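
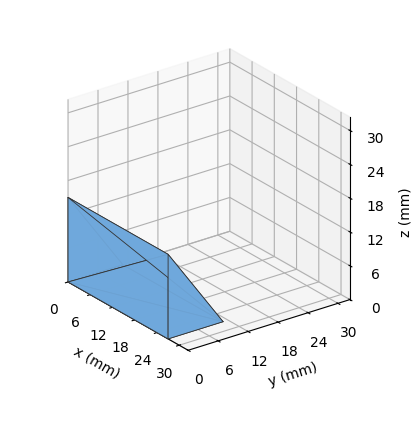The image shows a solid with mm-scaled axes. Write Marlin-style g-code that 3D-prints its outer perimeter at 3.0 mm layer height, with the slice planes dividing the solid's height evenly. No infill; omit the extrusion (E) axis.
Reading the render: the shape is a wedge (ramp): 27 × 11 mm base, rising to 15 mm along the y=0 edge and sloping linearly to z=0 at y=11 (dimensions read to the nearest mm from the axis ticks). For the g-code, the solid's height is divided into equal slices at the stated Δz and each level perimeter traced with G1 moves after a G0 lift.

; perimeter-only toolpath
G21 ; units = mm
G90 ; absolute positioning
G28 ; home
; layer 1
G0 Z3.0
G0 X0.0 Y0.0
G1 X27.0 Y0.0
G1 X27.0 Y8.8
G1 X0.0 Y8.8
G1 X0.0 Y0.0
; layer 2
G0 Z6.0
G0 X0.0 Y0.0
G1 X27.0 Y0.0
G1 X27.0 Y6.6
G1 X0.0 Y6.6
G1 X0.0 Y0.0
; layer 3
G0 Z9.0
G0 X0.0 Y0.0
G1 X27.0 Y0.0
G1 X27.0 Y4.4
G1 X0.0 Y4.4
G1 X0.0 Y0.0
; layer 4
G0 Z12.0
G0 X0.0 Y0.0
G1 X27.0 Y0.0
G1 X27.0 Y2.2
G1 X0.0 Y2.2
G1 X0.0 Y0.0
M2 ; end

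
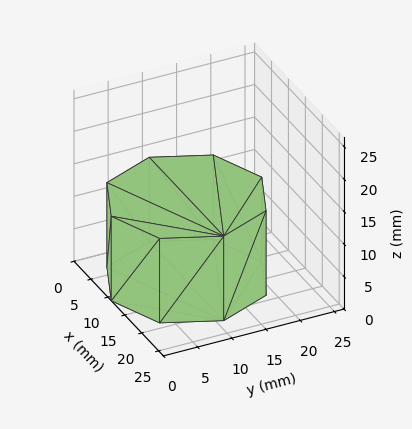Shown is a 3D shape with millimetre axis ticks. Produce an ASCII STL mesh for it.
Reading the render: the shape is a regular 8-sided prism (a cylinder approximated with 8 flat sides), circumscribed radius ≈ 11 mm, height ≈ 13 mm (dimensions read to the nearest mm from the axis ticks). For the STL, each face is triangulated and given an outward normal.

solid part
  facet normal 0.0000 0.0000 -1.0000
    outer loop
      vertex 11.000 22.000 0.000
      vertex 18.778 18.778 0.000
      vertex 22.000 11.000 0.000
    endloop
  endfacet
  facet normal 0.0000 0.0000 -1.0000
    outer loop
      vertex 3.222 18.778 0.000
      vertex 11.000 22.000 0.000
      vertex 22.000 11.000 0.000
    endloop
  endfacet
  facet normal 0.0000 0.0000 -1.0000
    outer loop
      vertex 0.000 11.000 0.000
      vertex 3.222 18.778 0.000
      vertex 22.000 11.000 0.000
    endloop
  endfacet
  facet normal 0.0000 0.0000 -1.0000
    outer loop
      vertex 3.222 3.222 0.000
      vertex 0.000 11.000 0.000
      vertex 22.000 11.000 0.000
    endloop
  endfacet
  facet normal 0.0000 0.0000 -1.0000
    outer loop
      vertex 11.000 0.000 0.000
      vertex 3.222 3.222 0.000
      vertex 22.000 11.000 0.000
    endloop
  endfacet
  facet normal 0.0000 0.0000 -1.0000
    outer loop
      vertex 18.778 3.222 0.000
      vertex 11.000 0.000 0.000
      vertex 22.000 11.000 0.000
    endloop
  endfacet
  facet normal 0.0000 0.0000 1.0000
    outer loop
      vertex 22.000 11.000 13.000
      vertex 18.778 18.778 13.000
      vertex 11.000 22.000 13.000
    endloop
  endfacet
  facet normal 0.0000 0.0000 1.0000
    outer loop
      vertex 22.000 11.000 13.000
      vertex 11.000 22.000 13.000
      vertex 3.222 18.778 13.000
    endloop
  endfacet
  facet normal 0.0000 0.0000 1.0000
    outer loop
      vertex 22.000 11.000 13.000
      vertex 3.222 18.778 13.000
      vertex 0.000 11.000 13.000
    endloop
  endfacet
  facet normal 0.0000 0.0000 1.0000
    outer loop
      vertex 22.000 11.000 13.000
      vertex 0.000 11.000 13.000
      vertex 3.222 3.222 13.000
    endloop
  endfacet
  facet normal 0.0000 0.0000 1.0000
    outer loop
      vertex 22.000 11.000 13.000
      vertex 3.222 3.222 13.000
      vertex 11.000 0.000 13.000
    endloop
  endfacet
  facet normal 0.0000 0.0000 1.0000
    outer loop
      vertex 22.000 11.000 13.000
      vertex 11.000 0.000 13.000
      vertex 18.778 3.222 13.000
    endloop
  endfacet
  facet normal 0.9239 0.3827 0.0000
    outer loop
      vertex 22.000 11.000 0.000
      vertex 18.778 18.778 0.000
      vertex 18.778 18.778 13.000
    endloop
  endfacet
  facet normal 0.9239 0.3827 0.0000
    outer loop
      vertex 22.000 11.000 0.000
      vertex 18.778 18.778 13.000
      vertex 22.000 11.000 13.000
    endloop
  endfacet
  facet normal 0.3827 0.9239 0.0000
    outer loop
      vertex 18.778 18.778 0.000
      vertex 11.000 22.000 0.000
      vertex 11.000 22.000 13.000
    endloop
  endfacet
  facet normal 0.3827 0.9239 0.0000
    outer loop
      vertex 18.778 18.778 0.000
      vertex 11.000 22.000 13.000
      vertex 18.778 18.778 13.000
    endloop
  endfacet
  facet normal -0.3827 0.9239 0.0000
    outer loop
      vertex 11.000 22.000 0.000
      vertex 3.222 18.778 0.000
      vertex 3.222 18.778 13.000
    endloop
  endfacet
  facet normal -0.3827 0.9239 0.0000
    outer loop
      vertex 11.000 22.000 0.000
      vertex 3.222 18.778 13.000
      vertex 11.000 22.000 13.000
    endloop
  endfacet
  facet normal -0.9239 0.3827 0.0000
    outer loop
      vertex 3.222 18.778 0.000
      vertex 0.000 11.000 0.000
      vertex 0.000 11.000 13.000
    endloop
  endfacet
  facet normal -0.9239 0.3827 0.0000
    outer loop
      vertex 3.222 18.778 0.000
      vertex 0.000 11.000 13.000
      vertex 3.222 18.778 13.000
    endloop
  endfacet
  facet normal -0.9239 -0.3827 0.0000
    outer loop
      vertex 0.000 11.000 0.000
      vertex 3.222 3.222 0.000
      vertex 3.222 3.222 13.000
    endloop
  endfacet
  facet normal -0.9239 -0.3827 0.0000
    outer loop
      vertex 0.000 11.000 0.000
      vertex 3.222 3.222 13.000
      vertex 0.000 11.000 13.000
    endloop
  endfacet
  facet normal -0.3827 -0.9239 0.0000
    outer loop
      vertex 3.222 3.222 0.000
      vertex 11.000 0.000 0.000
      vertex 11.000 0.000 13.000
    endloop
  endfacet
  facet normal -0.3827 -0.9239 0.0000
    outer loop
      vertex 3.222 3.222 0.000
      vertex 11.000 0.000 13.000
      vertex 3.222 3.222 13.000
    endloop
  endfacet
  facet normal 0.3827 -0.9239 0.0000
    outer loop
      vertex 11.000 0.000 0.000
      vertex 18.778 3.222 0.000
      vertex 18.778 3.222 13.000
    endloop
  endfacet
  facet normal 0.3827 -0.9239 0.0000
    outer loop
      vertex 11.000 0.000 0.000
      vertex 18.778 3.222 13.000
      vertex 11.000 0.000 13.000
    endloop
  endfacet
  facet normal 0.9239 -0.3827 0.0000
    outer loop
      vertex 18.778 3.222 0.000
      vertex 22.000 11.000 0.000
      vertex 22.000 11.000 13.000
    endloop
  endfacet
  facet normal 0.9239 -0.3827 0.0000
    outer loop
      vertex 18.778 3.222 0.000
      vertex 22.000 11.000 13.000
      vertex 18.778 3.222 13.000
    endloop
  endfacet
endsolid part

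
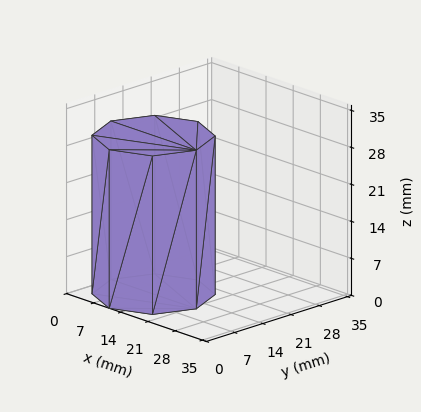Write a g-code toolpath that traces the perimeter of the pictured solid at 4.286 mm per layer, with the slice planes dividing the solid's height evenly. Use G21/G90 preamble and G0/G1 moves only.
Reading the render: the shape is a regular 8-sided prism (a cylinder approximated with 8 flat sides), circumscribed radius ≈ 11 mm, height ≈ 30 mm (dimensions read to the nearest mm from the axis ticks). For the g-code, the solid's height is divided into equal slices at the stated Δz and each level perimeter traced with G1 moves after a G0 lift.

; perimeter-only toolpath
G21 ; units = mm
G90 ; absolute positioning
G28 ; home
; layer 1
G0 Z4.286
G0 X22.000 Y11.000
G1 X18.778 Y18.778
G1 X11.000 Y22.000
G1 X3.222 Y18.778
G1 X0.000 Y11.000
G1 X3.222 Y3.222
G1 X11.000 Y0.000
G1 X18.778 Y3.222
G1 X22.000 Y11.000
; layer 2
G0 Z8.571
G0 X22.000 Y11.000
G1 X18.778 Y18.778
G1 X11.000 Y22.000
G1 X3.222 Y18.778
G1 X0.000 Y11.000
G1 X3.222 Y3.222
G1 X11.000 Y0.000
G1 X18.778 Y3.222
G1 X22.000 Y11.000
; layer 3
G0 Z12.857
G0 X22.000 Y11.000
G1 X18.778 Y18.778
G1 X11.000 Y22.000
G1 X3.222 Y18.778
G1 X0.000 Y11.000
G1 X3.222 Y3.222
G1 X11.000 Y0.000
G1 X18.778 Y3.222
G1 X22.000 Y11.000
; layer 4
G0 Z17.143
G0 X22.000 Y11.000
G1 X18.778 Y18.778
G1 X11.000 Y22.000
G1 X3.222 Y18.778
G1 X0.000 Y11.000
G1 X3.222 Y3.222
G1 X11.000 Y0.000
G1 X18.778 Y3.222
G1 X22.000 Y11.000
; layer 5
G0 Z21.429
G0 X22.000 Y11.000
G1 X18.778 Y18.778
G1 X11.000 Y22.000
G1 X3.222 Y18.778
G1 X0.000 Y11.000
G1 X3.222 Y3.222
G1 X11.000 Y0.000
G1 X18.778 Y3.222
G1 X22.000 Y11.000
; layer 6
G0 Z25.714
G0 X22.000 Y11.000
G1 X18.778 Y18.778
G1 X11.000 Y22.000
G1 X3.222 Y18.778
G1 X0.000 Y11.000
G1 X3.222 Y3.222
G1 X11.000 Y0.000
G1 X18.778 Y3.222
G1 X22.000 Y11.000
; layer 7
G0 Z30.000
G0 X22.000 Y11.000
G1 X18.778 Y18.778
G1 X11.000 Y22.000
G1 X3.222 Y18.778
G1 X0.000 Y11.000
G1 X3.222 Y3.222
G1 X11.000 Y0.000
G1 X18.778 Y3.222
G1 X22.000 Y11.000
M2 ; end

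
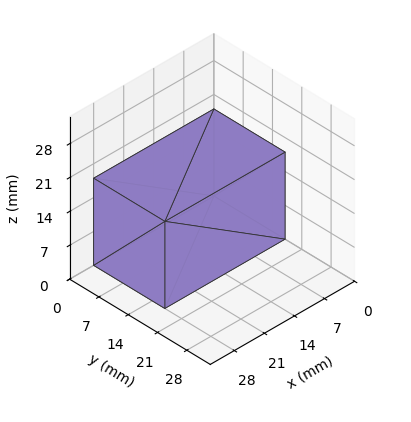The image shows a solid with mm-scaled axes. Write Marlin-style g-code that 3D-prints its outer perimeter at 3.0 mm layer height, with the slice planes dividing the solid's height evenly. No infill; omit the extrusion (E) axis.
Reading the render: the shape is a rectangular box, roughly 28 × 17 mm footprint and 18 mm tall (dimensions read to the nearest mm from the axis ticks). For the g-code, the solid's height is divided into equal slices at the stated Δz and each level perimeter traced with G1 moves after a G0 lift.

; perimeter-only toolpath
G21 ; units = mm
G90 ; absolute positioning
G28 ; home
; layer 1
G0 Z3.0
G0 X0.0 Y0.0
G1 X28.0 Y0.0
G1 X28.0 Y17.0
G1 X0.0 Y17.0
G1 X0.0 Y0.0
; layer 2
G0 Z6.0
G0 X0.0 Y0.0
G1 X28.0 Y0.0
G1 X28.0 Y17.0
G1 X0.0 Y17.0
G1 X0.0 Y0.0
; layer 3
G0 Z9.0
G0 X0.0 Y0.0
G1 X28.0 Y0.0
G1 X28.0 Y17.0
G1 X0.0 Y17.0
G1 X0.0 Y0.0
; layer 4
G0 Z12.0
G0 X0.0 Y0.0
G1 X28.0 Y0.0
G1 X28.0 Y17.0
G1 X0.0 Y17.0
G1 X0.0 Y0.0
; layer 5
G0 Z15.0
G0 X0.0 Y0.0
G1 X28.0 Y0.0
G1 X28.0 Y17.0
G1 X0.0 Y17.0
G1 X0.0 Y0.0
; layer 6
G0 Z18.0
G0 X0.0 Y0.0
G1 X28.0 Y0.0
G1 X28.0 Y17.0
G1 X0.0 Y17.0
G1 X0.0 Y0.0
M2 ; end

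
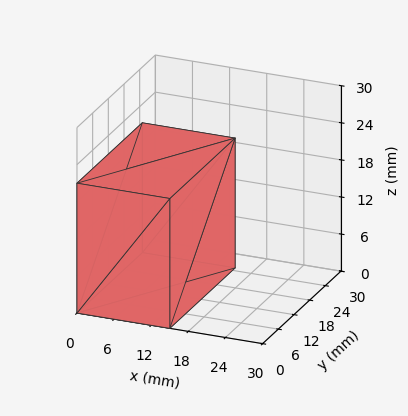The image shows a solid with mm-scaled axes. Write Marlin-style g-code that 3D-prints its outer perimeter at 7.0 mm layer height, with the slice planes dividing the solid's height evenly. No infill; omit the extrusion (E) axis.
Reading the render: the shape is a rectangular box, roughly 15 × 25 mm footprint and 21 mm tall (dimensions read to the nearest mm from the axis ticks). For the g-code, the solid's height is divided into equal slices at the stated Δz and each level perimeter traced with G1 moves after a G0 lift.

; perimeter-only toolpath
G21 ; units = mm
G90 ; absolute positioning
G28 ; home
; layer 1
G0 Z7.0
G0 X0.0 Y0.0
G1 X15.0 Y0.0
G1 X15.0 Y25.0
G1 X0.0 Y25.0
G1 X0.0 Y0.0
; layer 2
G0 Z14.0
G0 X0.0 Y0.0
G1 X15.0 Y0.0
G1 X15.0 Y25.0
G1 X0.0 Y25.0
G1 X0.0 Y0.0
; layer 3
G0 Z21.0
G0 X0.0 Y0.0
G1 X15.0 Y0.0
G1 X15.0 Y25.0
G1 X0.0 Y25.0
G1 X0.0 Y0.0
M2 ; end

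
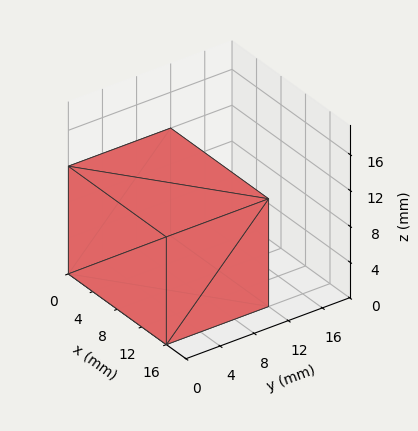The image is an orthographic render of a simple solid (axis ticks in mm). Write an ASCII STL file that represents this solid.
Reading the render: the shape is a rectangular box, roughly 16 × 12 mm footprint and 12 mm tall (dimensions read to the nearest mm from the axis ticks). For the STL, each face is triangulated and given an outward normal.

solid part
  facet normal 0.0000 0.0000 -1.0000
    outer loop
      vertex 16.0 12.0 0.0
      vertex 16.0 0.0 0.0
      vertex 0.0 0.0 0.0
    endloop
  endfacet
  facet normal 0.0000 0.0000 -1.0000
    outer loop
      vertex 0.0 12.0 0.0
      vertex 16.0 12.0 0.0
      vertex 0.0 0.0 0.0
    endloop
  endfacet
  facet normal 0.0000 0.0000 1.0000
    outer loop
      vertex 0.0 0.0 12.0
      vertex 16.0 0.0 12.0
      vertex 16.0 12.0 12.0
    endloop
  endfacet
  facet normal 0.0000 0.0000 1.0000
    outer loop
      vertex 0.0 0.0 12.0
      vertex 16.0 12.0 12.0
      vertex 0.0 12.0 12.0
    endloop
  endfacet
  facet normal 0.0000 -1.0000 0.0000
    outer loop
      vertex 0.0 0.0 0.0
      vertex 16.0 0.0 0.0
      vertex 16.0 0.0 12.0
    endloop
  endfacet
  facet normal 0.0000 -1.0000 0.0000
    outer loop
      vertex 0.0 0.0 0.0
      vertex 16.0 0.0 12.0
      vertex 0.0 0.0 12.0
    endloop
  endfacet
  facet normal 0.0000 1.0000 0.0000
    outer loop
      vertex 16.0 12.0 12.0
      vertex 16.0 12.0 0.0
      vertex 0.0 12.0 0.0
    endloop
  endfacet
  facet normal 0.0000 1.0000 0.0000
    outer loop
      vertex 0.0 12.0 12.0
      vertex 16.0 12.0 12.0
      vertex 0.0 12.0 0.0
    endloop
  endfacet
  facet normal -1.0000 0.0000 0.0000
    outer loop
      vertex 0.0 12.0 12.0
      vertex 0.0 12.0 0.0
      vertex 0.0 0.0 0.0
    endloop
  endfacet
  facet normal -1.0000 0.0000 0.0000
    outer loop
      vertex 0.0 0.0 12.0
      vertex 0.0 12.0 12.0
      vertex 0.0 0.0 0.0
    endloop
  endfacet
  facet normal 1.0000 0.0000 0.0000
    outer loop
      vertex 16.0 0.0 0.0
      vertex 16.0 12.0 0.0
      vertex 16.0 12.0 12.0
    endloop
  endfacet
  facet normal 1.0000 0.0000 0.0000
    outer loop
      vertex 16.0 0.0 0.0
      vertex 16.0 12.0 12.0
      vertex 16.0 0.0 12.0
    endloop
  endfacet
endsolid part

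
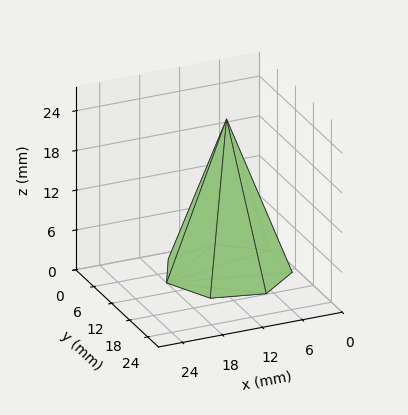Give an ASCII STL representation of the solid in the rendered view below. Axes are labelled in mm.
Reading the render: the shape is a regular 7-sided pyramid, base circumscribed radius ≈ 9 mm, apex at z ≈ 23 mm (dimensions read to the nearest mm from the axis ticks). For the STL, each face is triangulated and given an outward normal.

solid part
  facet normal 0.0000 0.0000 -1.0000
    outer loop
      vertex 7.0 17.8 0.0
      vertex 14.6 16.0 0.0
      vertex 18.0 9.0 0.0
    endloop
  endfacet
  facet normal 0.0000 0.0000 -1.0000
    outer loop
      vertex 0.9 12.9 0.0
      vertex 7.0 17.8 0.0
      vertex 18.0 9.0 0.0
    endloop
  endfacet
  facet normal 0.0000 0.0000 -1.0000
    outer loop
      vertex 0.9 5.1 0.0
      vertex 0.9 12.9 0.0
      vertex 18.0 9.0 0.0
    endloop
  endfacet
  facet normal 0.0000 0.0000 -1.0000
    outer loop
      vertex 7.0 0.2 0.0
      vertex 0.9 5.1 0.0
      vertex 18.0 9.0 0.0
    endloop
  endfacet
  facet normal 0.0000 0.0000 -1.0000
    outer loop
      vertex 14.6 2.0 0.0
      vertex 7.0 0.2 0.0
      vertex 18.0 9.0 0.0
    endloop
  endfacet
  facet normal 0.8485 0.4121 0.3320
    outer loop
      vertex 18.0 9.0 0.0
      vertex 14.6 16.0 0.0
      vertex 9.0 9.0 23.0
    endloop
  endfacet
  facet normal 0.2174 0.9178 0.3323
    outer loop
      vertex 14.6 16.0 0.0
      vertex 7.0 17.8 0.0
      vertex 9.0 9.0 23.0
    endloop
  endfacet
  facet normal -0.5906 0.7352 0.3327
    outer loop
      vertex 7.0 17.8 0.0
      vertex 0.9 12.9 0.0
      vertex 9.0 9.0 23.0
    endloop
  endfacet
  facet normal -0.9432 0.0000 0.3322
    outer loop
      vertex 0.9 12.9 0.0
      vertex 0.9 5.1 0.0
      vertex 9.0 9.0 23.0
    endloop
  endfacet
  facet normal -0.5906 -0.7352 0.3327
    outer loop
      vertex 0.9 5.1 0.0
      vertex 7.0 0.2 0.0
      vertex 9.0 9.0 23.0
    endloop
  endfacet
  facet normal 0.2174 -0.9178 0.3323
    outer loop
      vertex 7.0 0.2 0.0
      vertex 14.6 2.0 0.0
      vertex 9.0 9.0 23.0
    endloop
  endfacet
  facet normal 0.8485 -0.4121 0.3320
    outer loop
      vertex 14.6 2.0 0.0
      vertex 18.0 9.0 0.0
      vertex 9.0 9.0 23.0
    endloop
  endfacet
endsolid part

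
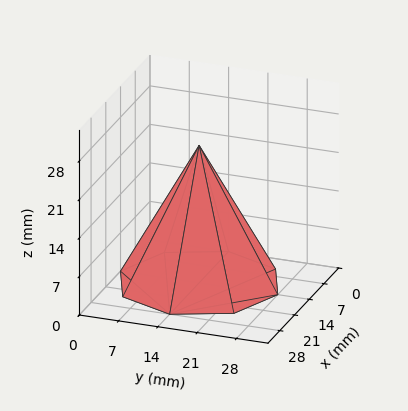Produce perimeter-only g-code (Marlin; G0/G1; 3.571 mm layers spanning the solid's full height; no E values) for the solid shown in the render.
Reading the render: the shape is a regular 8-sided pyramid, base circumscribed radius ≈ 14 mm, apex at z ≈ 25 mm (dimensions read to the nearest mm from the axis ticks). For the g-code, the solid's height is divided into equal slices at the stated Δz and each level perimeter traced with G1 moves after a G0 lift.

; perimeter-only toolpath
G21 ; units = mm
G90 ; absolute positioning
G28 ; home
; layer 1
G0 Z3.571
G0 X26.000 Y14.000
G1 X22.485 Y22.485
G1 X14.000 Y26.000
G1 X5.515 Y22.485
G1 X2.000 Y14.000
G1 X5.515 Y5.515
G1 X14.000 Y2.000
G1 X22.485 Y5.515
G1 X26.000 Y14.000
; layer 2
G0 Z7.143
G0 X24.000 Y14.000
G1 X21.071 Y21.071
G1 X14.000 Y24.000
G1 X6.929 Y21.071
G1 X4.000 Y14.000
G1 X6.929 Y6.929
G1 X14.000 Y4.000
G1 X21.071 Y6.929
G1 X24.000 Y14.000
; layer 3
G0 Z10.714
G0 X22.000 Y14.000
G1 X19.657 Y19.657
G1 X14.000 Y22.000
G1 X8.343 Y19.657
G1 X6.000 Y14.000
G1 X8.343 Y8.343
G1 X14.000 Y6.000
G1 X19.657 Y8.343
G1 X22.000 Y14.000
; layer 4
G0 Z14.286
G0 X20.000 Y14.000
G1 X18.242 Y18.242
G1 X14.000 Y20.000
G1 X9.758 Y18.242
G1 X8.000 Y14.000
G1 X9.758 Y9.758
G1 X14.000 Y8.000
G1 X18.242 Y9.758
G1 X20.000 Y14.000
; layer 5
G0 Z17.857
G0 X18.000 Y14.000
G1 X16.828 Y16.828
G1 X14.000 Y18.000
G1 X11.172 Y16.828
G1 X10.000 Y14.000
G1 X11.172 Y11.172
G1 X14.000 Y10.000
G1 X16.828 Y11.172
G1 X18.000 Y14.000
; layer 6
G0 Z21.429
G0 X16.000 Y14.000
G1 X15.414 Y15.414
G1 X14.000 Y16.000
G1 X12.586 Y15.414
G1 X12.000 Y14.000
G1 X12.586 Y12.586
G1 X14.000 Y12.000
G1 X15.414 Y12.586
G1 X16.000 Y14.000
M2 ; end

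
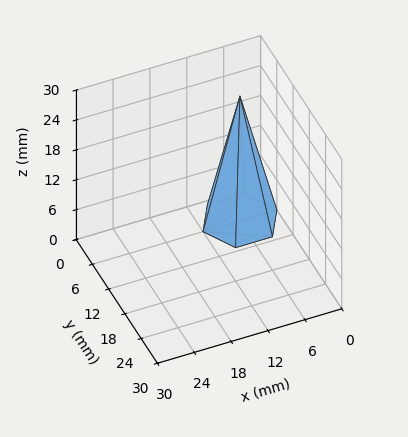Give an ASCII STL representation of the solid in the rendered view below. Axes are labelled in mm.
Reading the render: the shape is a regular 6-sided pyramid, base circumscribed radius ≈ 6 mm, apex at z ≈ 25 mm (dimensions read to the nearest mm from the axis ticks). For the STL, each face is triangulated and given an outward normal.

solid part
  facet normal 0.0000 0.0000 -1.0000
    outer loop
      vertex 3.0 11.2 0.0
      vertex 9.0 11.2 0.0
      vertex 12.0 6.0 0.0
    endloop
  endfacet
  facet normal 0.0000 0.0000 -1.0000
    outer loop
      vertex 0.0 6.0 0.0
      vertex 3.0 11.2 0.0
      vertex 12.0 6.0 0.0
    endloop
  endfacet
  facet normal 0.0000 0.0000 -1.0000
    outer loop
      vertex 3.0 0.8 0.0
      vertex 0.0 6.0 0.0
      vertex 12.0 6.0 0.0
    endloop
  endfacet
  facet normal 0.0000 0.0000 -1.0000
    outer loop
      vertex 9.0 0.8 0.0
      vertex 3.0 0.8 0.0
      vertex 12.0 6.0 0.0
    endloop
  endfacet
  facet normal 0.8481 0.4893 0.2035
    outer loop
      vertex 12.0 6.0 0.0
      vertex 9.0 11.2 0.0
      vertex 6.0 6.0 25.0
    endloop
  endfacet
  facet normal 0.0000 0.9790 0.2036
    outer loop
      vertex 9.0 11.2 0.0
      vertex 3.0 11.2 0.0
      vertex 6.0 6.0 25.0
    endloop
  endfacet
  facet normal -0.8481 0.4893 0.2035
    outer loop
      vertex 3.0 11.2 0.0
      vertex 0.0 6.0 0.0
      vertex 6.0 6.0 25.0
    endloop
  endfacet
  facet normal -0.8481 -0.4893 0.2035
    outer loop
      vertex 0.0 6.0 0.0
      vertex 3.0 0.8 0.0
      vertex 6.0 6.0 25.0
    endloop
  endfacet
  facet normal 0.0000 -0.9790 0.2036
    outer loop
      vertex 3.0 0.8 0.0
      vertex 9.0 0.8 0.0
      vertex 6.0 6.0 25.0
    endloop
  endfacet
  facet normal 0.8481 -0.4893 0.2035
    outer loop
      vertex 9.0 0.8 0.0
      vertex 12.0 6.0 0.0
      vertex 6.0 6.0 25.0
    endloop
  endfacet
endsolid part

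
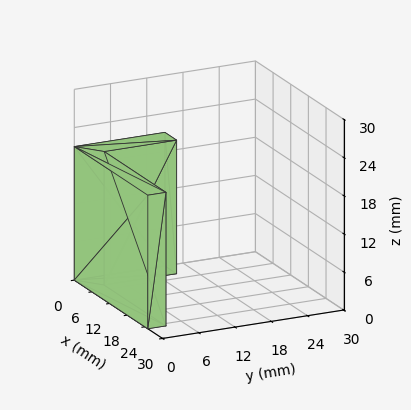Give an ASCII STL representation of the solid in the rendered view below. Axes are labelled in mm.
Reading the render: the shape is an L-shaped prism: outer 25 × 15 mm, arm thicknesses ≈ 3 mm (horizontal) and 4 mm (vertical), extruded 21 mm in z (dimensions read to the nearest mm from the axis ticks). For the STL, each face is triangulated and given an outward normal.

solid part
  facet normal 0.0000 0.0000 -1.0000
    outer loop
      vertex 25.000 3.000 0.000
      vertex 25.000 0.000 0.000
      vertex 0.000 0.000 0.000
    endloop
  endfacet
  facet normal 0.0000 0.0000 -1.0000
    outer loop
      vertex 4.000 3.000 0.000
      vertex 25.000 3.000 0.000
      vertex 0.000 0.000 0.000
    endloop
  endfacet
  facet normal 0.0000 0.0000 -1.0000
    outer loop
      vertex 4.000 15.000 0.000
      vertex 4.000 3.000 0.000
      vertex 0.000 0.000 0.000
    endloop
  endfacet
  facet normal 0.0000 0.0000 -1.0000
    outer loop
      vertex 0.000 15.000 0.000
      vertex 4.000 15.000 0.000
      vertex 0.000 0.000 0.000
    endloop
  endfacet
  facet normal 0.0000 0.0000 1.0000
    outer loop
      vertex 0.000 0.000 21.000
      vertex 25.000 0.000 21.000
      vertex 25.000 3.000 21.000
    endloop
  endfacet
  facet normal 0.0000 0.0000 1.0000
    outer loop
      vertex 0.000 0.000 21.000
      vertex 25.000 3.000 21.000
      vertex 4.000 3.000 21.000
    endloop
  endfacet
  facet normal 0.0000 0.0000 1.0000
    outer loop
      vertex 0.000 0.000 21.000
      vertex 4.000 3.000 21.000
      vertex 4.000 15.000 21.000
    endloop
  endfacet
  facet normal 0.0000 0.0000 1.0000
    outer loop
      vertex 0.000 0.000 21.000
      vertex 4.000 15.000 21.000
      vertex 0.000 15.000 21.000
    endloop
  endfacet
  facet normal 0.0000 -1.0000 0.0000
    outer loop
      vertex 0.000 0.000 0.000
      vertex 25.000 0.000 0.000
      vertex 25.000 0.000 21.000
    endloop
  endfacet
  facet normal 0.0000 -1.0000 0.0000
    outer loop
      vertex 0.000 0.000 0.000
      vertex 25.000 0.000 21.000
      vertex 0.000 0.000 21.000
    endloop
  endfacet
  facet normal 1.0000 0.0000 0.0000
    outer loop
      vertex 25.000 0.000 0.000
      vertex 25.000 3.000 0.000
      vertex 25.000 3.000 21.000
    endloop
  endfacet
  facet normal 1.0000 0.0000 0.0000
    outer loop
      vertex 25.000 0.000 0.000
      vertex 25.000 3.000 21.000
      vertex 25.000 0.000 21.000
    endloop
  endfacet
  facet normal 0.0000 1.0000 0.0000
    outer loop
      vertex 25.000 3.000 0.000
      vertex 4.000 3.000 0.000
      vertex 4.000 3.000 21.000
    endloop
  endfacet
  facet normal 0.0000 1.0000 0.0000
    outer loop
      vertex 25.000 3.000 0.000
      vertex 4.000 3.000 21.000
      vertex 25.000 3.000 21.000
    endloop
  endfacet
  facet normal 1.0000 0.0000 0.0000
    outer loop
      vertex 4.000 3.000 0.000
      vertex 4.000 15.000 0.000
      vertex 4.000 15.000 21.000
    endloop
  endfacet
  facet normal 1.0000 0.0000 0.0000
    outer loop
      vertex 4.000 3.000 0.000
      vertex 4.000 15.000 21.000
      vertex 4.000 3.000 21.000
    endloop
  endfacet
  facet normal 0.0000 1.0000 0.0000
    outer loop
      vertex 4.000 15.000 0.000
      vertex 0.000 15.000 0.000
      vertex 0.000 15.000 21.000
    endloop
  endfacet
  facet normal 0.0000 1.0000 0.0000
    outer loop
      vertex 4.000 15.000 0.000
      vertex 0.000 15.000 21.000
      vertex 4.000 15.000 21.000
    endloop
  endfacet
  facet normal -1.0000 0.0000 0.0000
    outer loop
      vertex 0.000 15.000 0.000
      vertex 0.000 0.000 0.000
      vertex 0.000 0.000 21.000
    endloop
  endfacet
  facet normal -1.0000 0.0000 0.0000
    outer loop
      vertex 0.000 15.000 0.000
      vertex 0.000 0.000 21.000
      vertex 0.000 15.000 21.000
    endloop
  endfacet
endsolid part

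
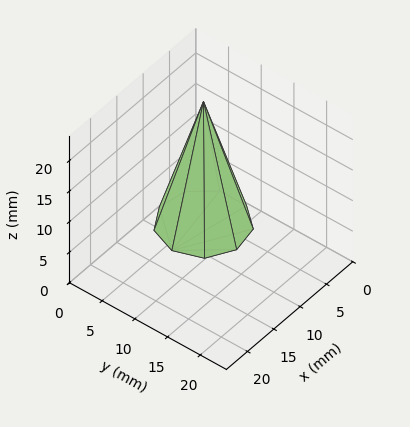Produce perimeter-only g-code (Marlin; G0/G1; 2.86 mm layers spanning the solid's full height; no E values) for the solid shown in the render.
Reading the render: the shape is a regular 9-sided pyramid, base circumscribed radius ≈ 6 mm, apex at z ≈ 20 mm (dimensions read to the nearest mm from the axis ticks). For the g-code, the solid's height is divided into equal slices at the stated Δz and each level perimeter traced with G1 moves after a G0 lift.

; perimeter-only toolpath
G21 ; units = mm
G90 ; absolute positioning
G28 ; home
; layer 1
G0 Z2.86
G0 X11.14 Y6.00
G1 X9.94 Y9.31
G1 X6.89 Y11.07
G1 X3.43 Y10.46
G1 X1.17 Y7.76
G1 X1.17 Y4.24
G1 X3.43 Y1.54
G1 X6.89 Y0.93
G1 X9.94 Y2.69
G1 X11.14 Y6.00
; layer 2
G0 Z5.71
G0 X10.29 Y6.00
G1 X9.29 Y8.76
G1 X6.74 Y10.22
G1 X3.86 Y9.71
G1 X1.97 Y7.46
G1 X1.97 Y4.54
G1 X3.86 Y2.29
G1 X6.74 Y1.78
G1 X9.29 Y3.24
G1 X10.29 Y6.00
; layer 3
G0 Z8.57
G0 X9.43 Y6.00
G1 X8.63 Y8.21
G1 X6.59 Y9.38
G1 X4.29 Y8.97
G1 X2.78 Y7.17
G1 X2.78 Y4.83
G1 X4.29 Y3.03
G1 X6.59 Y2.62
G1 X8.63 Y3.79
G1 X9.43 Y6.00
; layer 4
G0 Z11.43
G0 X8.57 Y6.00
G1 X7.97 Y7.65
G1 X6.45 Y8.53
G1 X4.71 Y8.23
G1 X3.58 Y6.88
G1 X3.58 Y5.12
G1 X4.71 Y3.77
G1 X6.45 Y3.47
G1 X7.97 Y4.35
G1 X8.57 Y6.00
; layer 5
G0 Z14.29
G0 X7.71 Y6.00
G1 X7.31 Y7.10
G1 X6.30 Y7.69
G1 X5.14 Y7.49
G1 X4.39 Y6.59
G1 X4.39 Y5.41
G1 X5.14 Y4.51
G1 X6.30 Y4.31
G1 X7.31 Y4.90
G1 X7.71 Y6.00
; layer 6
G0 Z17.14
G0 X6.86 Y6.00
G1 X6.66 Y6.55
G1 X6.15 Y6.84
G1 X5.57 Y6.74
G1 X5.19 Y6.29
G1 X5.19 Y5.71
G1 X5.57 Y5.26
G1 X6.15 Y5.16
G1 X6.66 Y5.45
G1 X6.86 Y6.00
M2 ; end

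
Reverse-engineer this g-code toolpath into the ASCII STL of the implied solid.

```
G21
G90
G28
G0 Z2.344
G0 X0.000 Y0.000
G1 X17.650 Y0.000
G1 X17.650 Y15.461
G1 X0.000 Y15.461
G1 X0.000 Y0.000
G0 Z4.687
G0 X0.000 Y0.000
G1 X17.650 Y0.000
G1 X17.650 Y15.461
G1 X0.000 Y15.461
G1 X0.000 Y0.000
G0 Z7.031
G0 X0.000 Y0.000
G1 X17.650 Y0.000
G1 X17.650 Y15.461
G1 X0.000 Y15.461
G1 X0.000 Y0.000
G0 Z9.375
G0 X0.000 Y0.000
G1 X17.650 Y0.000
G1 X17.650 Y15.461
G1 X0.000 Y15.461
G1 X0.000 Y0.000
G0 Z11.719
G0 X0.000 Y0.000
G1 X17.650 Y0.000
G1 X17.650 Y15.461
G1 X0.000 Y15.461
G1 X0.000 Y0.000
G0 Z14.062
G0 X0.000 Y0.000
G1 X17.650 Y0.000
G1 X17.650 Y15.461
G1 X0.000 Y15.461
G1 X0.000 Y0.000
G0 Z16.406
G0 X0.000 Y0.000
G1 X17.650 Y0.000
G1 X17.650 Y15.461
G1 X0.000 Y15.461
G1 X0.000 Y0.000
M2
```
solid part
  facet normal 0.0000 0.0000 -1.0000
    outer loop
      vertex 17.650 15.461 0.000
      vertex 17.650 0.000 0.000
      vertex 0.000 0.000 0.000
    endloop
  endfacet
  facet normal 0.0000 0.0000 -1.0000
    outer loop
      vertex 0.000 15.461 0.000
      vertex 17.650 15.461 0.000
      vertex 0.000 0.000 0.000
    endloop
  endfacet
  facet normal 0.0000 0.0000 1.0000
    outer loop
      vertex 0.000 0.000 16.406
      vertex 17.650 0.000 16.406
      vertex 17.650 15.461 16.406
    endloop
  endfacet
  facet normal 0.0000 0.0000 1.0000
    outer loop
      vertex 0.000 0.000 16.406
      vertex 17.650 15.461 16.406
      vertex 0.000 15.461 16.406
    endloop
  endfacet
  facet normal 0.0000 -1.0000 0.0000
    outer loop
      vertex 0.000 0.000 0.000
      vertex 17.650 0.000 0.000
      vertex 17.650 0.000 16.406
    endloop
  endfacet
  facet normal 0.0000 -1.0000 0.0000
    outer loop
      vertex 0.000 0.000 0.000
      vertex 17.650 0.000 16.406
      vertex 0.000 0.000 16.406
    endloop
  endfacet
  facet normal 0.0000 1.0000 0.0000
    outer loop
      vertex 17.650 15.461 16.406
      vertex 17.650 15.461 0.000
      vertex 0.000 15.461 0.000
    endloop
  endfacet
  facet normal 0.0000 1.0000 0.0000
    outer loop
      vertex 0.000 15.461 16.406
      vertex 17.650 15.461 16.406
      vertex 0.000 15.461 0.000
    endloop
  endfacet
  facet normal -1.0000 0.0000 0.0000
    outer loop
      vertex 0.000 15.461 16.406
      vertex 0.000 15.461 0.000
      vertex 0.000 0.000 0.000
    endloop
  endfacet
  facet normal -1.0000 0.0000 0.0000
    outer loop
      vertex 0.000 0.000 16.406
      vertex 0.000 15.461 16.406
      vertex 0.000 0.000 0.000
    endloop
  endfacet
  facet normal 1.0000 0.0000 0.0000
    outer loop
      vertex 17.650 0.000 0.000
      vertex 17.650 15.461 0.000
      vertex 17.650 15.461 16.406
    endloop
  endfacet
  facet normal 1.0000 0.0000 0.0000
    outer loop
      vertex 17.650 0.000 0.000
      vertex 17.650 15.461 16.406
      vertex 17.650 0.000 16.406
    endloop
  endfacet
endsolid part

The G0 Z moves step by Δz≈2.344 mm. Every layer's G1 loop is the same polygon, so the solid is a straight extrusion of it from z=0 to z≈16.4. Closing with flat bottom and top caps and triangulating gives 12 facets — a rectangular box, roughly 17.6 × 15.5 mm footprint and 16.4 mm tall.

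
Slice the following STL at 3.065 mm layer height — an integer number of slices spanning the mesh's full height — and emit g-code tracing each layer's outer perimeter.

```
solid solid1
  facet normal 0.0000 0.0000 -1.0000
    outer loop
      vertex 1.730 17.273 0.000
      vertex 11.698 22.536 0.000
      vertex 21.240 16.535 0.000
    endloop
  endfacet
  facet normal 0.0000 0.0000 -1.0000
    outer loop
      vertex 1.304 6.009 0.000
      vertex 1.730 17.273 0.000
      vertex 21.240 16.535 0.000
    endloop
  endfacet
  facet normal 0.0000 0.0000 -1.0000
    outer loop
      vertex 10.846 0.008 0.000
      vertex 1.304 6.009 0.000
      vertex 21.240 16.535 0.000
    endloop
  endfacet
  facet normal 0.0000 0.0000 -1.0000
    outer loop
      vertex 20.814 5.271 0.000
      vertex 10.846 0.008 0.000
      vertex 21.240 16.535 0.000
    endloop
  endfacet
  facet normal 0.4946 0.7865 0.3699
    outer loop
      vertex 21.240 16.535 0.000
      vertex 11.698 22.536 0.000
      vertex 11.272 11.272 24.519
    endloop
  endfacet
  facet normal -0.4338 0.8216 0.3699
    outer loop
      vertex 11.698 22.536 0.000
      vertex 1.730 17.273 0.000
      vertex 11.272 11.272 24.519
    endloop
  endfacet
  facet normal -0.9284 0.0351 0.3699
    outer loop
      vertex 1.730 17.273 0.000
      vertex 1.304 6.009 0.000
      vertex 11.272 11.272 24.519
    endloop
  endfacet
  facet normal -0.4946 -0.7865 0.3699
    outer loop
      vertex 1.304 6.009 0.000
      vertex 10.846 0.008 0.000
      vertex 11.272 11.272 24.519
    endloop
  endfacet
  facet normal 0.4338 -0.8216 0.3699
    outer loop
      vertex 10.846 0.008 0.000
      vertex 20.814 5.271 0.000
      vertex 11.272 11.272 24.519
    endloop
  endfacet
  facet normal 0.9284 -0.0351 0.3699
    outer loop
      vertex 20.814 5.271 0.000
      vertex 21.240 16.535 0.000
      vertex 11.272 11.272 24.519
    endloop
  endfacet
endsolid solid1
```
; perimeter-only toolpath
G21 ; units = mm
G90 ; absolute positioning
G28 ; home
; layer 1
G0 Z3.065
G0 X19.994 Y15.877
G1 X11.645 Y21.128
G1 X2.923 Y16.523
G1 X2.550 Y6.667
G1 X10.899 Y1.416
G1 X19.621 Y6.021
G1 X19.994 Y15.877
; layer 2
G0 Z6.130
G0 X18.748 Y15.219
G1 X11.591 Y19.720
G1 X4.115 Y15.773
G1 X3.796 Y7.325
G1 X10.952 Y2.824
G1 X18.428 Y6.771
G1 X18.748 Y15.219
; layer 3
G0 Z9.195
G0 X17.502 Y14.561
G1 X11.538 Y18.312
G1 X5.308 Y15.023
G1 X5.042 Y7.983
G1 X11.006 Y4.232
G1 X17.236 Y7.521
G1 X17.502 Y14.561
; layer 4
G0 Z12.259
G0 X16.256 Y13.904
G1 X11.485 Y16.904
G1 X6.501 Y14.273
G1 X6.288 Y8.640
G1 X11.059 Y5.640
G1 X16.043 Y8.271
G1 X16.256 Y13.904
; layer 5
G0 Z15.324
G0 X15.010 Y13.246
G1 X11.432 Y15.496
G1 X7.694 Y13.522
G1 X7.534 Y9.298
G1 X11.112 Y7.048
G1 X14.850 Y9.022
G1 X15.010 Y13.246
; layer 6
G0 Z18.389
G0 X13.764 Y12.588
G1 X11.379 Y14.088
G1 X8.886 Y12.772
G1 X8.780 Y9.956
G1 X11.165 Y8.456
G1 X13.658 Y9.772
G1 X13.764 Y12.588
; layer 7
G0 Z21.454
G0 X12.518 Y11.930
G1 X11.325 Y12.680
G1 X10.079 Y12.022
G1 X10.026 Y10.614
G1 X11.219 Y9.864
G1 X12.465 Y10.522
G1 X12.518 Y11.930
M2 ; end

The solid is a regular 6-sided pyramid, base circumscribed radius ≈ 11.3 mm, apex at z ≈ 24.5 mm. Slicing at Δz = 3.065 mm — 8 equal slices spanning the solid's height, so layer i sits at z = i·h/8 — gives 7 non-empty perimeters. Each is a 6-segment closed polygon; G0 lifts to the layer z and rapids to the start vertex, then G1 traces the edges. The cross-section shrinks linearly with z (the slice at the apex is degenerate and omitted).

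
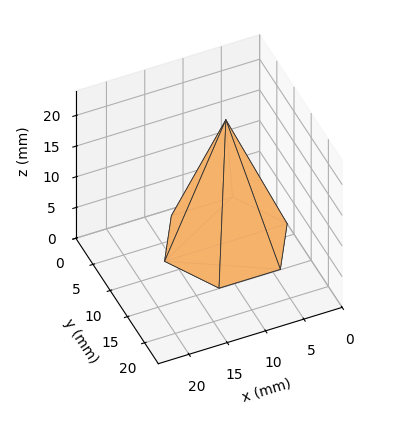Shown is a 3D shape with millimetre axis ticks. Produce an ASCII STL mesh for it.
Reading the render: the shape is a regular 6-sided pyramid, base circumscribed radius ≈ 8 mm, apex at z ≈ 20 mm (dimensions read to the nearest mm from the axis ticks). For the STL, each face is triangulated and given an outward normal.

solid part
  facet normal 0.0000 0.0000 -1.0000
    outer loop
      vertex 4.00 14.93 0.00
      vertex 12.00 14.93 0.00
      vertex 16.00 8.00 0.00
    endloop
  endfacet
  facet normal 0.0000 0.0000 -1.0000
    outer loop
      vertex 0.00 8.00 0.00
      vertex 4.00 14.93 0.00
      vertex 16.00 8.00 0.00
    endloop
  endfacet
  facet normal 0.0000 0.0000 -1.0000
    outer loop
      vertex 4.00 1.07 0.00
      vertex 0.00 8.00 0.00
      vertex 16.00 8.00 0.00
    endloop
  endfacet
  facet normal 0.0000 0.0000 -1.0000
    outer loop
      vertex 12.00 1.07 0.00
      vertex 4.00 1.07 0.00
      vertex 16.00 8.00 0.00
    endloop
  endfacet
  facet normal 0.8184 0.4724 0.3273
    outer loop
      vertex 16.00 8.00 0.00
      vertex 12.00 14.93 0.00
      vertex 8.00 8.00 20.00
    endloop
  endfacet
  facet normal 0.0000 0.9449 0.3274
    outer loop
      vertex 12.00 14.93 0.00
      vertex 4.00 14.93 0.00
      vertex 8.00 8.00 20.00
    endloop
  endfacet
  facet normal -0.8184 0.4724 0.3273
    outer loop
      vertex 4.00 14.93 0.00
      vertex 0.00 8.00 0.00
      vertex 8.00 8.00 20.00
    endloop
  endfacet
  facet normal -0.8184 -0.4724 0.3273
    outer loop
      vertex 0.00 8.00 0.00
      vertex 4.00 1.07 0.00
      vertex 8.00 8.00 20.00
    endloop
  endfacet
  facet normal 0.0000 -0.9449 0.3274
    outer loop
      vertex 4.00 1.07 0.00
      vertex 12.00 1.07 0.00
      vertex 8.00 8.00 20.00
    endloop
  endfacet
  facet normal 0.8184 -0.4724 0.3273
    outer loop
      vertex 12.00 1.07 0.00
      vertex 16.00 8.00 0.00
      vertex 8.00 8.00 20.00
    endloop
  endfacet
endsolid part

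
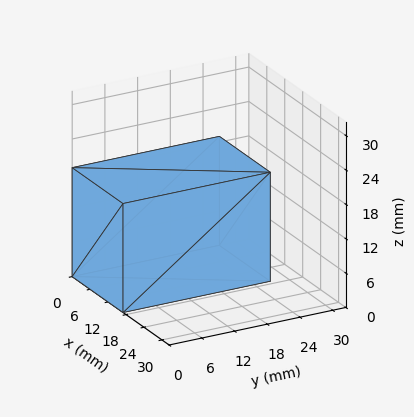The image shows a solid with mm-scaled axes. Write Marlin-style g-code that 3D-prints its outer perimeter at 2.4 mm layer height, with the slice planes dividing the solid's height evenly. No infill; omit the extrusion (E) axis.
Reading the render: the shape is a rectangular box, roughly 17 × 27 mm footprint and 19 mm tall (dimensions read to the nearest mm from the axis ticks). For the g-code, the solid's height is divided into equal slices at the stated Δz and each level perimeter traced with G1 moves after a G0 lift.

; perimeter-only toolpath
G21 ; units = mm
G90 ; absolute positioning
G28 ; home
; layer 1
G0 Z2.4
G0 X0.0 Y0.0
G1 X17.0 Y0.0
G1 X17.0 Y27.0
G1 X0.0 Y27.0
G1 X0.0 Y0.0
; layer 2
G0 Z4.8
G0 X0.0 Y0.0
G1 X17.0 Y0.0
G1 X17.0 Y27.0
G1 X0.0 Y27.0
G1 X0.0 Y0.0
; layer 3
G0 Z7.1
G0 X0.0 Y0.0
G1 X17.0 Y0.0
G1 X17.0 Y27.0
G1 X0.0 Y27.0
G1 X0.0 Y0.0
; layer 4
G0 Z9.5
G0 X0.0 Y0.0
G1 X17.0 Y0.0
G1 X17.0 Y27.0
G1 X0.0 Y27.0
G1 X0.0 Y0.0
; layer 5
G0 Z11.9
G0 X0.0 Y0.0
G1 X17.0 Y0.0
G1 X17.0 Y27.0
G1 X0.0 Y27.0
G1 X0.0 Y0.0
; layer 6
G0 Z14.2
G0 X0.0 Y0.0
G1 X17.0 Y0.0
G1 X17.0 Y27.0
G1 X0.0 Y27.0
G1 X0.0 Y0.0
; layer 7
G0 Z16.6
G0 X0.0 Y0.0
G1 X17.0 Y0.0
G1 X17.0 Y27.0
G1 X0.0 Y27.0
G1 X0.0 Y0.0
; layer 8
G0 Z19.0
G0 X0.0 Y0.0
G1 X17.0 Y0.0
G1 X17.0 Y27.0
G1 X0.0 Y27.0
G1 X0.0 Y0.0
M2 ; end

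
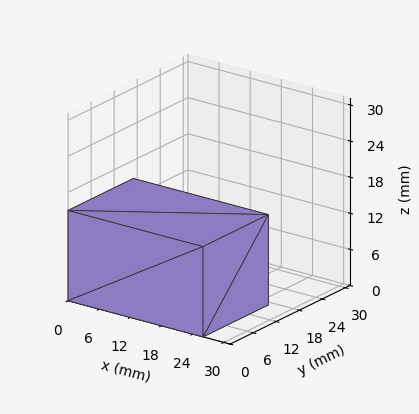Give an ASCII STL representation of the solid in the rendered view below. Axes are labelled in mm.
Reading the render: the shape is a rectangular box, roughly 26 × 17 mm footprint and 15 mm tall (dimensions read to the nearest mm from the axis ticks). For the STL, each face is triangulated and given an outward normal.

solid part
  facet normal 0.0000 0.0000 -1.0000
    outer loop
      vertex 26.000 17.000 0.000
      vertex 26.000 0.000 0.000
      vertex 0.000 0.000 0.000
    endloop
  endfacet
  facet normal 0.0000 0.0000 -1.0000
    outer loop
      vertex 0.000 17.000 0.000
      vertex 26.000 17.000 0.000
      vertex 0.000 0.000 0.000
    endloop
  endfacet
  facet normal 0.0000 0.0000 1.0000
    outer loop
      vertex 0.000 0.000 15.000
      vertex 26.000 0.000 15.000
      vertex 26.000 17.000 15.000
    endloop
  endfacet
  facet normal 0.0000 0.0000 1.0000
    outer loop
      vertex 0.000 0.000 15.000
      vertex 26.000 17.000 15.000
      vertex 0.000 17.000 15.000
    endloop
  endfacet
  facet normal 0.0000 -1.0000 0.0000
    outer loop
      vertex 0.000 0.000 0.000
      vertex 26.000 0.000 0.000
      vertex 26.000 0.000 15.000
    endloop
  endfacet
  facet normal 0.0000 -1.0000 0.0000
    outer loop
      vertex 0.000 0.000 0.000
      vertex 26.000 0.000 15.000
      vertex 0.000 0.000 15.000
    endloop
  endfacet
  facet normal 0.0000 1.0000 0.0000
    outer loop
      vertex 26.000 17.000 15.000
      vertex 26.000 17.000 0.000
      vertex 0.000 17.000 0.000
    endloop
  endfacet
  facet normal 0.0000 1.0000 0.0000
    outer loop
      vertex 0.000 17.000 15.000
      vertex 26.000 17.000 15.000
      vertex 0.000 17.000 0.000
    endloop
  endfacet
  facet normal -1.0000 0.0000 0.0000
    outer loop
      vertex 0.000 17.000 15.000
      vertex 0.000 17.000 0.000
      vertex 0.000 0.000 0.000
    endloop
  endfacet
  facet normal -1.0000 0.0000 0.0000
    outer loop
      vertex 0.000 0.000 15.000
      vertex 0.000 17.000 15.000
      vertex 0.000 0.000 0.000
    endloop
  endfacet
  facet normal 1.0000 0.0000 0.0000
    outer loop
      vertex 26.000 0.000 0.000
      vertex 26.000 17.000 0.000
      vertex 26.000 17.000 15.000
    endloop
  endfacet
  facet normal 1.0000 0.0000 0.0000
    outer loop
      vertex 26.000 0.000 0.000
      vertex 26.000 17.000 15.000
      vertex 26.000 0.000 15.000
    endloop
  endfacet
endsolid part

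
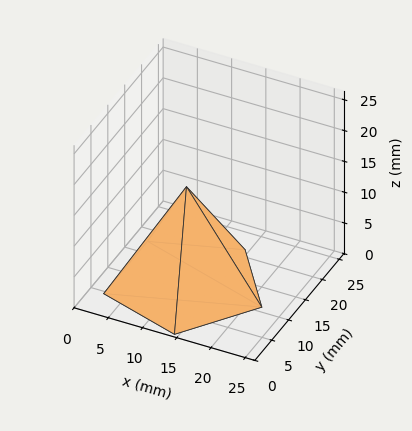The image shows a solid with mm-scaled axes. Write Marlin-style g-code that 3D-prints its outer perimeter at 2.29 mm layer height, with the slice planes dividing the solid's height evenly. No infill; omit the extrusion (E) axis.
Reading the render: the shape is a regular 5-sided pyramid, base circumscribed radius ≈ 11 mm, apex at z ≈ 16 mm (dimensions read to the nearest mm from the axis ticks). For the g-code, the solid's height is divided into equal slices at the stated Δz and each level perimeter traced with G1 moves after a G0 lift.

; perimeter-only toolpath
G21 ; units = mm
G90 ; absolute positioning
G28 ; home
; layer 1
G0 Z2.29
G0 X20.43 Y11.00
G1 X13.91 Y19.97
G1 X3.37 Y16.55
G1 X3.37 Y5.45
G1 X13.91 Y2.03
G1 X20.43 Y11.00
; layer 2
G0 Z4.57
G0 X18.86 Y11.00
G1 X13.43 Y18.47
G1 X4.64 Y15.62
G1 X4.64 Y6.38
G1 X13.43 Y3.53
G1 X18.86 Y11.00
; layer 3
G0 Z6.86
G0 X17.29 Y11.00
G1 X12.94 Y16.98
G1 X5.91 Y14.70
G1 X5.91 Y7.30
G1 X12.94 Y5.02
G1 X17.29 Y11.00
; layer 4
G0 Z9.14
G0 X15.71 Y11.00
G1 X12.46 Y15.48
G1 X7.19 Y13.77
G1 X7.19 Y8.23
G1 X12.46 Y6.52
G1 X15.71 Y11.00
; layer 5
G0 Z11.43
G0 X14.14 Y11.00
G1 X11.97 Y13.99
G1 X8.46 Y12.85
G1 X8.46 Y9.15
G1 X11.97 Y8.01
G1 X14.14 Y11.00
; layer 6
G0 Z13.71
G0 X12.57 Y11.00
G1 X11.49 Y12.49
G1 X9.73 Y11.92
G1 X9.73 Y10.08
G1 X11.49 Y9.51
G1 X12.57 Y11.00
M2 ; end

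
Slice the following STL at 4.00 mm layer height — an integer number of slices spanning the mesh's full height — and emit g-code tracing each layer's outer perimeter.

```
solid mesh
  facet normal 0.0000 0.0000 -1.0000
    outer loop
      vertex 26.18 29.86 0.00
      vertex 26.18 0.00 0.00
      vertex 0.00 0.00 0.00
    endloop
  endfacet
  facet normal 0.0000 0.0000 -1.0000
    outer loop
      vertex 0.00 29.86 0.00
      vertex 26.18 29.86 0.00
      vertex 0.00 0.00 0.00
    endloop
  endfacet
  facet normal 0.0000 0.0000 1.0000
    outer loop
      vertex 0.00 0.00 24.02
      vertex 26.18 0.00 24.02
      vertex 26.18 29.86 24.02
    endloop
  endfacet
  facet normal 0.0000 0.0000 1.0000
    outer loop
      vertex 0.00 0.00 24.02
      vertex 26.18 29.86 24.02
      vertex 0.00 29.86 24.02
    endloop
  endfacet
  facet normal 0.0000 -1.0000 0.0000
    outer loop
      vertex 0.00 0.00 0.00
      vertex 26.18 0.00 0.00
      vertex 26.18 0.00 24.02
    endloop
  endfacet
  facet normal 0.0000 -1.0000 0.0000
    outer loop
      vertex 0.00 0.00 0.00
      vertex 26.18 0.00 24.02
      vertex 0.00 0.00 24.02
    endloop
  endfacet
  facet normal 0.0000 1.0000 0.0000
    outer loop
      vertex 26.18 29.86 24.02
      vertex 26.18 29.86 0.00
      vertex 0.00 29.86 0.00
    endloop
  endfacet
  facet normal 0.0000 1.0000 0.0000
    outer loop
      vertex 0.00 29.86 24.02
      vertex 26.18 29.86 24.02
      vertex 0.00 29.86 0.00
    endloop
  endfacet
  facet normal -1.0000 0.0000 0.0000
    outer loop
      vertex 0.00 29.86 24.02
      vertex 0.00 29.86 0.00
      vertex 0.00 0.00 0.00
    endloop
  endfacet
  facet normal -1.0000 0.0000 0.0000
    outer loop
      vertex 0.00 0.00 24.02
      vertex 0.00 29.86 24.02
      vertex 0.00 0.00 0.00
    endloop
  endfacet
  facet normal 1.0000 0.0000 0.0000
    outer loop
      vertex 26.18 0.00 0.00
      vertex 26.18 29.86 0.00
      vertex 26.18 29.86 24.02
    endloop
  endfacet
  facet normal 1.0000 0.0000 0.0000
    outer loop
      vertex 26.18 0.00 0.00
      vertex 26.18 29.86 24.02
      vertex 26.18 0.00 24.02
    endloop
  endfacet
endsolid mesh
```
; perimeter-only toolpath
G21 ; units = mm
G90 ; absolute positioning
G28 ; home
; layer 1
G0 Z4.00
G0 X0.00 Y0.00
G1 X26.18 Y0.00
G1 X26.18 Y29.86
G1 X0.00 Y29.86
G1 X0.00 Y0.00
; layer 2
G0 Z8.01
G0 X0.00 Y0.00
G1 X26.18 Y0.00
G1 X26.18 Y29.86
G1 X0.00 Y29.86
G1 X0.00 Y0.00
; layer 3
G0 Z12.01
G0 X0.00 Y0.00
G1 X26.18 Y0.00
G1 X26.18 Y29.86
G1 X0.00 Y29.86
G1 X0.00 Y0.00
; layer 4
G0 Z16.01
G0 X0.00 Y0.00
G1 X26.18 Y0.00
G1 X26.18 Y29.86
G1 X0.00 Y29.86
G1 X0.00 Y0.00
; layer 5
G0 Z20.02
G0 X0.00 Y0.00
G1 X26.18 Y0.00
G1 X26.18 Y29.86
G1 X0.00 Y29.86
G1 X0.00 Y0.00
; layer 6
G0 Z24.02
G0 X0.00 Y0.00
G1 X26.18 Y0.00
G1 X26.18 Y29.86
G1 X0.00 Y29.86
G1 X0.00 Y0.00
M2 ; end

The solid is a rectangular box, roughly 26.2 × 29.9 mm footprint and 24 mm tall. Slicing at Δz = 4.00 mm — 6 equal slices spanning the solid's height, so layer i sits at z = i·h/6 — gives 6 non-empty perimeters. Each is a 4-segment closed polygon; G0 lifts to the layer z and rapids to the start vertex, then G1 traces the edges.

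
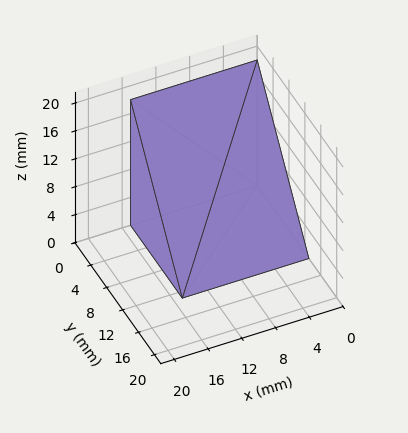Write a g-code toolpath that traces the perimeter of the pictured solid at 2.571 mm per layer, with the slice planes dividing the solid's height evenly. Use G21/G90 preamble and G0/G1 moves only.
Reading the render: the shape is a wedge (ramp): 15 × 13 mm base, rising to 18 mm along the y=0 edge and sloping linearly to z=0 at y=13 (dimensions read to the nearest mm from the axis ticks). For the g-code, the solid's height is divided into equal slices at the stated Δz and each level perimeter traced with G1 moves after a G0 lift.

; perimeter-only toolpath
G21 ; units = mm
G90 ; absolute positioning
G28 ; home
; layer 1
G0 Z2.571
G0 X0.000 Y0.000
G1 X15.000 Y0.000
G1 X15.000 Y11.143
G1 X0.000 Y11.143
G1 X0.000 Y0.000
; layer 2
G0 Z5.143
G0 X0.000 Y0.000
G1 X15.000 Y0.000
G1 X15.000 Y9.286
G1 X0.000 Y9.286
G1 X0.000 Y0.000
; layer 3
G0 Z7.714
G0 X0.000 Y0.000
G1 X15.000 Y0.000
G1 X15.000 Y7.429
G1 X0.000 Y7.429
G1 X0.000 Y0.000
; layer 4
G0 Z10.286
G0 X0.000 Y0.000
G1 X15.000 Y0.000
G1 X15.000 Y5.571
G1 X0.000 Y5.571
G1 X0.000 Y0.000
; layer 5
G0 Z12.857
G0 X0.000 Y0.000
G1 X15.000 Y0.000
G1 X15.000 Y3.714
G1 X0.000 Y3.714
G1 X0.000 Y0.000
; layer 6
G0 Z15.429
G0 X0.000 Y0.000
G1 X15.000 Y0.000
G1 X15.000 Y1.857
G1 X0.000 Y1.857
G1 X0.000 Y0.000
M2 ; end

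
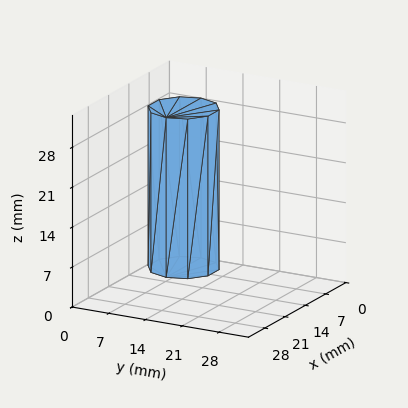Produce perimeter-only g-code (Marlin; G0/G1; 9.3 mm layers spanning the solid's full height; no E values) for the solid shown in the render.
Reading the render: the shape is a regular 10-sided prism (a cylinder approximated with 10 flat sides), circumscribed radius ≈ 6 mm, height ≈ 28 mm (dimensions read to the nearest mm from the axis ticks). For the g-code, the solid's height is divided into equal slices at the stated Δz and each level perimeter traced with G1 moves after a G0 lift.

; perimeter-only toolpath
G21 ; units = mm
G90 ; absolute positioning
G28 ; home
; layer 1
G0 Z9.3
G0 X12.0 Y6.0
G1 X10.9 Y9.5
G1 X7.9 Y11.7
G1 X4.1 Y11.7
G1 X1.1 Y9.5
G1 X0.0 Y6.0
G1 X1.1 Y2.5
G1 X4.1 Y0.3
G1 X7.9 Y0.3
G1 X10.9 Y2.5
G1 X12.0 Y6.0
; layer 2
G0 Z18.7
G0 X12.0 Y6.0
G1 X10.9 Y9.5
G1 X7.9 Y11.7
G1 X4.1 Y11.7
G1 X1.1 Y9.5
G1 X0.0 Y6.0
G1 X1.1 Y2.5
G1 X4.1 Y0.3
G1 X7.9 Y0.3
G1 X10.9 Y2.5
G1 X12.0 Y6.0
; layer 3
G0 Z28.0
G0 X12.0 Y6.0
G1 X10.9 Y9.5
G1 X7.9 Y11.7
G1 X4.1 Y11.7
G1 X1.1 Y9.5
G1 X0.0 Y6.0
G1 X1.1 Y2.5
G1 X4.1 Y0.3
G1 X7.9 Y0.3
G1 X10.9 Y2.5
G1 X12.0 Y6.0
M2 ; end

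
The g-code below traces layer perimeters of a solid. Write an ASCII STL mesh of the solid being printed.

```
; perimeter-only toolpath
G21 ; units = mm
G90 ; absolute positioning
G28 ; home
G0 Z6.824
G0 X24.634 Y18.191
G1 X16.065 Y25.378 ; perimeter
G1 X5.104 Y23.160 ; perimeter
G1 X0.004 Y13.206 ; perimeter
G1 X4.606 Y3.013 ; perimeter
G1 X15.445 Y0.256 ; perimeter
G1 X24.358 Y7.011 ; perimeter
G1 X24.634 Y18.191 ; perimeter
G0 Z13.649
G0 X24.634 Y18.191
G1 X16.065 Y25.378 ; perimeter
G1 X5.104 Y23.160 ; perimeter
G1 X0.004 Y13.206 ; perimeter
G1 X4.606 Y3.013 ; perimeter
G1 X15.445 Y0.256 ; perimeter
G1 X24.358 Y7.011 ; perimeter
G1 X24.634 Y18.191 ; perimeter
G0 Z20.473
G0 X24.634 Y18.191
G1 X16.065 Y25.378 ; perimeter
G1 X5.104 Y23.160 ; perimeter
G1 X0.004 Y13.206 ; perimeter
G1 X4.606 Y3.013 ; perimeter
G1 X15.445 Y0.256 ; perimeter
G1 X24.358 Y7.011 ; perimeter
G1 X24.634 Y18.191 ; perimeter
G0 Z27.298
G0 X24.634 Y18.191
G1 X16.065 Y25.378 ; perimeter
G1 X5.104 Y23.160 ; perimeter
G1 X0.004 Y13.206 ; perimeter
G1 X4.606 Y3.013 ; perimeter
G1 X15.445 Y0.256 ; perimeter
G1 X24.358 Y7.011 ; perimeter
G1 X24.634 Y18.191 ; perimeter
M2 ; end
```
solid part
  facet normal 0.0000 0.0000 -1.0000
    outer loop
      vertex 5.104 23.160 0.000
      vertex 16.065 25.378 0.000
      vertex 24.634 18.191 0.000
    endloop
  endfacet
  facet normal 0.0000 0.0000 -1.0000
    outer loop
      vertex 0.004 13.206 0.000
      vertex 5.104 23.160 0.000
      vertex 24.634 18.191 0.000
    endloop
  endfacet
  facet normal 0.0000 0.0000 -1.0000
    outer loop
      vertex 4.606 3.013 0.000
      vertex 0.004 13.206 0.000
      vertex 24.634 18.191 0.000
    endloop
  endfacet
  facet normal 0.0000 0.0000 -1.0000
    outer loop
      vertex 15.445 0.256 0.000
      vertex 4.606 3.013 0.000
      vertex 24.634 18.191 0.000
    endloop
  endfacet
  facet normal 0.0000 0.0000 -1.0000
    outer loop
      vertex 24.358 7.011 0.000
      vertex 15.445 0.256 0.000
      vertex 24.634 18.191 0.000
    endloop
  endfacet
  facet normal 0.0000 0.0000 1.0000
    outer loop
      vertex 24.634 18.191 27.298
      vertex 16.065 25.378 27.298
      vertex 5.104 23.160 27.298
    endloop
  endfacet
  facet normal 0.0000 0.0000 1.0000
    outer loop
      vertex 24.634 18.191 27.298
      vertex 5.104 23.160 27.298
      vertex 0.004 13.206 27.298
    endloop
  endfacet
  facet normal 0.0000 0.0000 1.0000
    outer loop
      vertex 24.634 18.191 27.298
      vertex 0.004 13.206 27.298
      vertex 4.606 3.013 27.298
    endloop
  endfacet
  facet normal 0.0000 0.0000 1.0000
    outer loop
      vertex 24.634 18.191 27.298
      vertex 4.606 3.013 27.298
      vertex 15.445 0.256 27.298
    endloop
  endfacet
  facet normal 0.0000 0.0000 1.0000
    outer loop
      vertex 24.634 18.191 27.298
      vertex 15.445 0.256 27.298
      vertex 24.358 7.011 27.298
    endloop
  endfacet
  facet normal 0.6426 0.7662 0.0000
    outer loop
      vertex 24.634 18.191 0.000
      vertex 16.065 25.378 0.000
      vertex 16.065 25.378 27.298
    endloop
  endfacet
  facet normal 0.6426 0.7662 0.0000
    outer loop
      vertex 24.634 18.191 0.000
      vertex 16.065 25.378 27.298
      vertex 24.634 18.191 27.298
    endloop
  endfacet
  facet normal -0.1983 0.9801 0.0000
    outer loop
      vertex 16.065 25.378 0.000
      vertex 5.104 23.160 0.000
      vertex 5.104 23.160 27.298
    endloop
  endfacet
  facet normal -0.1983 0.9801 0.0000
    outer loop
      vertex 16.065 25.378 0.000
      vertex 5.104 23.160 27.298
      vertex 16.065 25.378 27.298
    endloop
  endfacet
  facet normal -0.8900 0.4560 0.0000
    outer loop
      vertex 5.104 23.160 0.000
      vertex 0.004 13.206 0.000
      vertex 0.004 13.206 27.298
    endloop
  endfacet
  facet normal -0.8900 0.4560 0.0000
    outer loop
      vertex 5.104 23.160 0.000
      vertex 0.004 13.206 27.298
      vertex 5.104 23.160 27.298
    endloop
  endfacet
  facet normal -0.9114 -0.4115 0.0000
    outer loop
      vertex 0.004 13.206 0.000
      vertex 4.606 3.013 0.000
      vertex 4.606 3.013 27.298
    endloop
  endfacet
  facet normal -0.9114 -0.4115 0.0000
    outer loop
      vertex 0.004 13.206 0.000
      vertex 4.606 3.013 27.298
      vertex 0.004 13.206 27.298
    endloop
  endfacet
  facet normal -0.2465 -0.9691 0.0000
    outer loop
      vertex 4.606 3.013 0.000
      vertex 15.445 0.256 0.000
      vertex 15.445 0.256 27.298
    endloop
  endfacet
  facet normal -0.2465 -0.9691 0.0000
    outer loop
      vertex 4.606 3.013 0.000
      vertex 15.445 0.256 27.298
      vertex 4.606 3.013 27.298
    endloop
  endfacet
  facet normal 0.6040 -0.7970 0.0000
    outer loop
      vertex 15.445 0.256 0.000
      vertex 24.358 7.011 0.000
      vertex 24.358 7.011 27.298
    endloop
  endfacet
  facet normal 0.6040 -0.7970 0.0000
    outer loop
      vertex 15.445 0.256 0.000
      vertex 24.358 7.011 27.298
      vertex 15.445 0.256 27.298
    endloop
  endfacet
  facet normal 0.9997 -0.0247 0.0000
    outer loop
      vertex 24.358 7.011 0.000
      vertex 24.634 18.191 0.000
      vertex 24.634 18.191 27.298
    endloop
  endfacet
  facet normal 0.9997 -0.0247 0.0000
    outer loop
      vertex 24.358 7.011 0.000
      vertex 24.634 18.191 27.298
      vertex 24.358 7.011 27.298
    endloop
  endfacet
endsolid part

The G0 Z moves step by Δz≈6.824 mm. Every layer's G1 loop is the same polygon, so the solid is a straight extrusion of it from z=0 to z≈27.3. Closing with flat bottom and top caps and triangulating gives 24 facets — a regular 7-sided prism (a cylinder approximated with 7 flat sides), circumscribed radius ≈ 12.9 mm, height ≈ 27.3 mm.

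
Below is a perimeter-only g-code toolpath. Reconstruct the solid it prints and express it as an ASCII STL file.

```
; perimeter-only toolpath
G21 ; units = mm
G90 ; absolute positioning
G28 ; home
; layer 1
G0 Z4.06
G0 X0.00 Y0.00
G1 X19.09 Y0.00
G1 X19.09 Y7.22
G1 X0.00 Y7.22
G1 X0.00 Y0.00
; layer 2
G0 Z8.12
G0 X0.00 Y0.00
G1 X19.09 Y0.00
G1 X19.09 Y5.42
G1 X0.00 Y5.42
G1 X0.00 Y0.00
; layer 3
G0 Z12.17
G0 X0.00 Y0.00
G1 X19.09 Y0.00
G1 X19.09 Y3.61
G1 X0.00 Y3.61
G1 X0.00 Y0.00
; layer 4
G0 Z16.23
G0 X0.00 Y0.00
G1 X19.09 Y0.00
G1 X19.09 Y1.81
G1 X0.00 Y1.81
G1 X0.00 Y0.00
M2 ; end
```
solid part
  facet normal 0.0000 0.0000 -1.0000
    outer loop
      vertex 19.09 9.03 0.00
      vertex 19.09 0.00 0.00
      vertex 0.00 0.00 0.00
    endloop
  endfacet
  facet normal 0.0000 0.0000 -1.0000
    outer loop
      vertex 0.00 9.03 0.00
      vertex 19.09 9.03 0.00
      vertex 0.00 0.00 0.00
    endloop
  endfacet
  facet normal 0.0000 -1.0000 0.0000
    outer loop
      vertex 0.00 0.00 0.00
      vertex 19.09 0.00 0.00
      vertex 19.09 0.00 20.29
    endloop
  endfacet
  facet normal 0.0000 -1.0000 0.0000
    outer loop
      vertex 0.00 0.00 0.00
      vertex 19.09 0.00 20.29
      vertex 0.00 0.00 20.29
    endloop
  endfacet
  facet normal 0.0000 0.9136 0.4066
    outer loop
      vertex 0.00 0.00 20.29
      vertex 19.09 0.00 20.29
      vertex 19.09 9.03 0.00
    endloop
  endfacet
  facet normal 0.0000 0.9136 0.4066
    outer loop
      vertex 0.00 0.00 20.29
      vertex 19.09 9.03 0.00
      vertex 0.00 9.03 0.00
    endloop
  endfacet
  facet normal -1.0000 0.0000 0.0000
    outer loop
      vertex 0.00 0.00 20.29
      vertex 0.00 9.03 0.00
      vertex 0.00 0.00 0.00
    endloop
  endfacet
  facet normal 1.0000 0.0000 0.0000
    outer loop
      vertex 19.09 0.00 0.00
      vertex 19.09 9.03 0.00
      vertex 19.09 0.00 20.29
    endloop
  endfacet
endsolid part

The G0 Z moves step by Δz≈4.06 mm. The G1 loops shrink linearly with z, so the solid tapers from its base footprint up to z≈20.3. Closing with a flat bottom cap and the tapered top and triangulating gives 8 facets — a wedge (ramp): 19.1 × 9.03 mm base, rising to 20.3 mm along the y=0 edge and sloping linearly to z=0 at y=9.03.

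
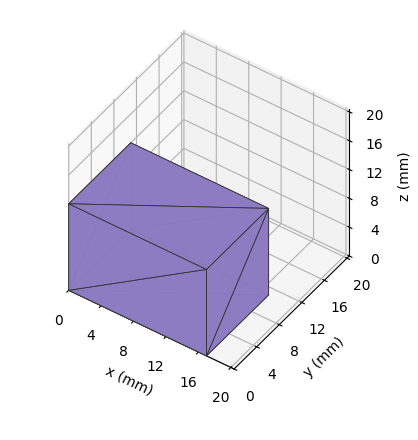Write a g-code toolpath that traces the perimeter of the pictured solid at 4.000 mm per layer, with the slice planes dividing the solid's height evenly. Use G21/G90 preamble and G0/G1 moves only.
Reading the render: the shape is a rectangular box, roughly 17 × 11 mm footprint and 12 mm tall (dimensions read to the nearest mm from the axis ticks). For the g-code, the solid's height is divided into equal slices at the stated Δz and each level perimeter traced with G1 moves after a G0 lift.

; perimeter-only toolpath
G21 ; units = mm
G90 ; absolute positioning
G28 ; home
; layer 1
G0 Z4.000
G0 X0.000 Y0.000
G1 X17.000 Y0.000
G1 X17.000 Y11.000
G1 X0.000 Y11.000
G1 X0.000 Y0.000
; layer 2
G0 Z8.000
G0 X0.000 Y0.000
G1 X17.000 Y0.000
G1 X17.000 Y11.000
G1 X0.000 Y11.000
G1 X0.000 Y0.000
; layer 3
G0 Z12.000
G0 X0.000 Y0.000
G1 X17.000 Y0.000
G1 X17.000 Y11.000
G1 X0.000 Y11.000
G1 X0.000 Y0.000
M2 ; end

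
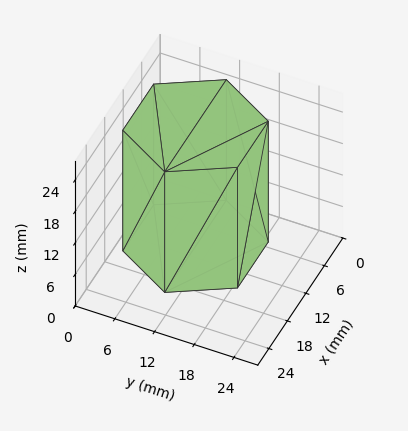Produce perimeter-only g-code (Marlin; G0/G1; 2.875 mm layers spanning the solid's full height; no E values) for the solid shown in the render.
Reading the render: the shape is a regular 6-sided prism (a cylinder approximated with 6 flat sides), circumscribed radius ≈ 10 mm, height ≈ 23 mm (dimensions read to the nearest mm from the axis ticks). For the g-code, the solid's height is divided into equal slices at the stated Δz and each level perimeter traced with G1 moves after a G0 lift.

; perimeter-only toolpath
G21 ; units = mm
G90 ; absolute positioning
G28 ; home
; layer 1
G0 Z2.875
G0 X20.000 Y10.000
G1 X15.000 Y18.660
G1 X5.000 Y18.660
G1 X0.000 Y10.000
G1 X5.000 Y1.340
G1 X15.000 Y1.340
G1 X20.000 Y10.000
; layer 2
G0 Z5.750
G0 X20.000 Y10.000
G1 X15.000 Y18.660
G1 X5.000 Y18.660
G1 X0.000 Y10.000
G1 X5.000 Y1.340
G1 X15.000 Y1.340
G1 X20.000 Y10.000
; layer 3
G0 Z8.625
G0 X20.000 Y10.000
G1 X15.000 Y18.660
G1 X5.000 Y18.660
G1 X0.000 Y10.000
G1 X5.000 Y1.340
G1 X15.000 Y1.340
G1 X20.000 Y10.000
; layer 4
G0 Z11.500
G0 X20.000 Y10.000
G1 X15.000 Y18.660
G1 X5.000 Y18.660
G1 X0.000 Y10.000
G1 X5.000 Y1.340
G1 X15.000 Y1.340
G1 X20.000 Y10.000
; layer 5
G0 Z14.375
G0 X20.000 Y10.000
G1 X15.000 Y18.660
G1 X5.000 Y18.660
G1 X0.000 Y10.000
G1 X5.000 Y1.340
G1 X15.000 Y1.340
G1 X20.000 Y10.000
; layer 6
G0 Z17.250
G0 X20.000 Y10.000
G1 X15.000 Y18.660
G1 X5.000 Y18.660
G1 X0.000 Y10.000
G1 X5.000 Y1.340
G1 X15.000 Y1.340
G1 X20.000 Y10.000
; layer 7
G0 Z20.125
G0 X20.000 Y10.000
G1 X15.000 Y18.660
G1 X5.000 Y18.660
G1 X0.000 Y10.000
G1 X5.000 Y1.340
G1 X15.000 Y1.340
G1 X20.000 Y10.000
; layer 8
G0 Z23.000
G0 X20.000 Y10.000
G1 X15.000 Y18.660
G1 X5.000 Y18.660
G1 X0.000 Y10.000
G1 X5.000 Y1.340
G1 X15.000 Y1.340
G1 X20.000 Y10.000
M2 ; end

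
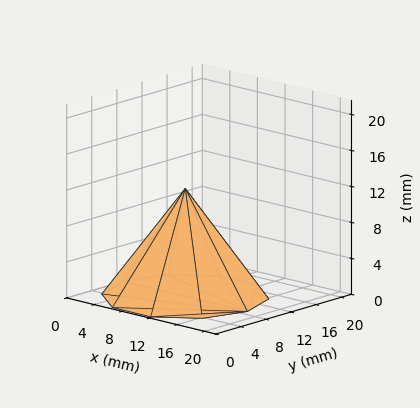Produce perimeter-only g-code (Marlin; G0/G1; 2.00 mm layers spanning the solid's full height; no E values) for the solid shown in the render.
Reading the render: the shape is a regular 10-sided pyramid, base circumscribed radius ≈ 9 mm, apex at z ≈ 12 mm (dimensions read to the nearest mm from the axis ticks). For the g-code, the solid's height is divided into equal slices at the stated Δz and each level perimeter traced with G1 moves after a G0 lift.

; perimeter-only toolpath
G21 ; units = mm
G90 ; absolute positioning
G28 ; home
; layer 1
G0 Z2.00
G0 X16.50 Y9.00
G1 X15.07 Y13.41
G1 X11.32 Y16.13
G1 X6.68 Y16.13
G1 X2.93 Y13.41
G1 X1.50 Y9.00
G1 X2.93 Y4.59
G1 X6.68 Y1.87
G1 X11.32 Y1.87
G1 X15.07 Y4.59
G1 X16.50 Y9.00
; layer 2
G0 Z4.00
G0 X15.00 Y9.00
G1 X13.85 Y12.53
G1 X10.85 Y14.71
G1 X7.15 Y14.71
G1 X4.15 Y12.53
G1 X3.00 Y9.00
G1 X4.15 Y5.47
G1 X7.15 Y3.29
G1 X10.85 Y3.29
G1 X13.85 Y5.47
G1 X15.00 Y9.00
; layer 3
G0 Z6.00
G0 X13.50 Y9.00
G1 X12.64 Y11.64
G1 X10.39 Y13.28
G1 X7.61 Y13.28
G1 X5.36 Y11.64
G1 X4.50 Y9.00
G1 X5.36 Y6.36
G1 X7.61 Y4.72
G1 X10.39 Y4.72
G1 X12.64 Y6.36
G1 X13.50 Y9.00
; layer 4
G0 Z8.00
G0 X12.00 Y9.00
G1 X11.43 Y10.76
G1 X9.93 Y11.85
G1 X8.07 Y11.85
G1 X6.57 Y10.76
G1 X6.00 Y9.00
G1 X6.57 Y7.24
G1 X8.07 Y6.15
G1 X9.93 Y6.15
G1 X11.43 Y7.24
G1 X12.00 Y9.00
; layer 5
G0 Z10.00
G0 X10.50 Y9.00
G1 X10.21 Y9.88
G1 X9.46 Y10.43
G1 X8.54 Y10.43
G1 X7.79 Y9.88
G1 X7.50 Y9.00
G1 X7.79 Y8.12
G1 X8.54 Y7.57
G1 X9.46 Y7.57
G1 X10.21 Y8.12
G1 X10.50 Y9.00
M2 ; end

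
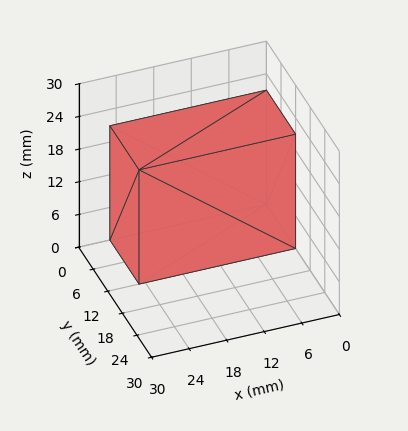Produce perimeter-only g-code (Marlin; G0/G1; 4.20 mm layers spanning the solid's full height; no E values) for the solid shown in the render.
Reading the render: the shape is a rectangular box, roughly 25 × 12 mm footprint and 21 mm tall (dimensions read to the nearest mm from the axis ticks). For the g-code, the solid's height is divided into equal slices at the stated Δz and each level perimeter traced with G1 moves after a G0 lift.

; perimeter-only toolpath
G21 ; units = mm
G90 ; absolute positioning
G28 ; home
; layer 1
G0 Z4.20
G0 X0.00 Y0.00
G1 X25.00 Y0.00
G1 X25.00 Y12.00
G1 X0.00 Y12.00
G1 X0.00 Y0.00
; layer 2
G0 Z8.40
G0 X0.00 Y0.00
G1 X25.00 Y0.00
G1 X25.00 Y12.00
G1 X0.00 Y12.00
G1 X0.00 Y0.00
; layer 3
G0 Z12.60
G0 X0.00 Y0.00
G1 X25.00 Y0.00
G1 X25.00 Y12.00
G1 X0.00 Y12.00
G1 X0.00 Y0.00
; layer 4
G0 Z16.80
G0 X0.00 Y0.00
G1 X25.00 Y0.00
G1 X25.00 Y12.00
G1 X0.00 Y12.00
G1 X0.00 Y0.00
; layer 5
G0 Z21.00
G0 X0.00 Y0.00
G1 X25.00 Y0.00
G1 X25.00 Y12.00
G1 X0.00 Y12.00
G1 X0.00 Y0.00
M2 ; end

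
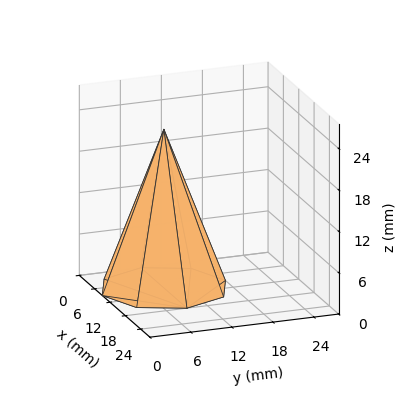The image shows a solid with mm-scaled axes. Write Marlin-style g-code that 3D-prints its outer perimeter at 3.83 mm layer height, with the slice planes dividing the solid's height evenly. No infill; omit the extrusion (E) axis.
Reading the render: the shape is a regular 8-sided pyramid, base circumscribed radius ≈ 9 mm, apex at z ≈ 23 mm (dimensions read to the nearest mm from the axis ticks). For the g-code, the solid's height is divided into equal slices at the stated Δz and each level perimeter traced with G1 moves after a G0 lift.

; perimeter-only toolpath
G21 ; units = mm
G90 ; absolute positioning
G28 ; home
; layer 1
G0 Z3.83
G0 X16.50 Y9.00
G1 X14.30 Y14.30
G1 X9.00 Y16.50
G1 X3.70 Y14.30
G1 X1.50 Y9.00
G1 X3.70 Y3.70
G1 X9.00 Y1.50
G1 X14.30 Y3.70
G1 X16.50 Y9.00
; layer 2
G0 Z7.67
G0 X15.00 Y9.00
G1 X13.24 Y13.24
G1 X9.00 Y15.00
G1 X4.76 Y13.24
G1 X3.00 Y9.00
G1 X4.76 Y4.76
G1 X9.00 Y3.00
G1 X13.24 Y4.76
G1 X15.00 Y9.00
; layer 3
G0 Z11.50
G0 X13.50 Y9.00
G1 X12.18 Y12.18
G1 X9.00 Y13.50
G1 X5.82 Y12.18
G1 X4.50 Y9.00
G1 X5.82 Y5.82
G1 X9.00 Y4.50
G1 X12.18 Y5.82
G1 X13.50 Y9.00
; layer 4
G0 Z15.33
G0 X12.00 Y9.00
G1 X11.12 Y11.12
G1 X9.00 Y12.00
G1 X6.88 Y11.12
G1 X6.00 Y9.00
G1 X6.88 Y6.88
G1 X9.00 Y6.00
G1 X11.12 Y6.88
G1 X12.00 Y9.00
; layer 5
G0 Z19.17
G0 X10.50 Y9.00
G1 X10.06 Y10.06
G1 X9.00 Y10.50
G1 X7.94 Y10.06
G1 X7.50 Y9.00
G1 X7.94 Y7.94
G1 X9.00 Y7.50
G1 X10.06 Y7.94
G1 X10.50 Y9.00
M2 ; end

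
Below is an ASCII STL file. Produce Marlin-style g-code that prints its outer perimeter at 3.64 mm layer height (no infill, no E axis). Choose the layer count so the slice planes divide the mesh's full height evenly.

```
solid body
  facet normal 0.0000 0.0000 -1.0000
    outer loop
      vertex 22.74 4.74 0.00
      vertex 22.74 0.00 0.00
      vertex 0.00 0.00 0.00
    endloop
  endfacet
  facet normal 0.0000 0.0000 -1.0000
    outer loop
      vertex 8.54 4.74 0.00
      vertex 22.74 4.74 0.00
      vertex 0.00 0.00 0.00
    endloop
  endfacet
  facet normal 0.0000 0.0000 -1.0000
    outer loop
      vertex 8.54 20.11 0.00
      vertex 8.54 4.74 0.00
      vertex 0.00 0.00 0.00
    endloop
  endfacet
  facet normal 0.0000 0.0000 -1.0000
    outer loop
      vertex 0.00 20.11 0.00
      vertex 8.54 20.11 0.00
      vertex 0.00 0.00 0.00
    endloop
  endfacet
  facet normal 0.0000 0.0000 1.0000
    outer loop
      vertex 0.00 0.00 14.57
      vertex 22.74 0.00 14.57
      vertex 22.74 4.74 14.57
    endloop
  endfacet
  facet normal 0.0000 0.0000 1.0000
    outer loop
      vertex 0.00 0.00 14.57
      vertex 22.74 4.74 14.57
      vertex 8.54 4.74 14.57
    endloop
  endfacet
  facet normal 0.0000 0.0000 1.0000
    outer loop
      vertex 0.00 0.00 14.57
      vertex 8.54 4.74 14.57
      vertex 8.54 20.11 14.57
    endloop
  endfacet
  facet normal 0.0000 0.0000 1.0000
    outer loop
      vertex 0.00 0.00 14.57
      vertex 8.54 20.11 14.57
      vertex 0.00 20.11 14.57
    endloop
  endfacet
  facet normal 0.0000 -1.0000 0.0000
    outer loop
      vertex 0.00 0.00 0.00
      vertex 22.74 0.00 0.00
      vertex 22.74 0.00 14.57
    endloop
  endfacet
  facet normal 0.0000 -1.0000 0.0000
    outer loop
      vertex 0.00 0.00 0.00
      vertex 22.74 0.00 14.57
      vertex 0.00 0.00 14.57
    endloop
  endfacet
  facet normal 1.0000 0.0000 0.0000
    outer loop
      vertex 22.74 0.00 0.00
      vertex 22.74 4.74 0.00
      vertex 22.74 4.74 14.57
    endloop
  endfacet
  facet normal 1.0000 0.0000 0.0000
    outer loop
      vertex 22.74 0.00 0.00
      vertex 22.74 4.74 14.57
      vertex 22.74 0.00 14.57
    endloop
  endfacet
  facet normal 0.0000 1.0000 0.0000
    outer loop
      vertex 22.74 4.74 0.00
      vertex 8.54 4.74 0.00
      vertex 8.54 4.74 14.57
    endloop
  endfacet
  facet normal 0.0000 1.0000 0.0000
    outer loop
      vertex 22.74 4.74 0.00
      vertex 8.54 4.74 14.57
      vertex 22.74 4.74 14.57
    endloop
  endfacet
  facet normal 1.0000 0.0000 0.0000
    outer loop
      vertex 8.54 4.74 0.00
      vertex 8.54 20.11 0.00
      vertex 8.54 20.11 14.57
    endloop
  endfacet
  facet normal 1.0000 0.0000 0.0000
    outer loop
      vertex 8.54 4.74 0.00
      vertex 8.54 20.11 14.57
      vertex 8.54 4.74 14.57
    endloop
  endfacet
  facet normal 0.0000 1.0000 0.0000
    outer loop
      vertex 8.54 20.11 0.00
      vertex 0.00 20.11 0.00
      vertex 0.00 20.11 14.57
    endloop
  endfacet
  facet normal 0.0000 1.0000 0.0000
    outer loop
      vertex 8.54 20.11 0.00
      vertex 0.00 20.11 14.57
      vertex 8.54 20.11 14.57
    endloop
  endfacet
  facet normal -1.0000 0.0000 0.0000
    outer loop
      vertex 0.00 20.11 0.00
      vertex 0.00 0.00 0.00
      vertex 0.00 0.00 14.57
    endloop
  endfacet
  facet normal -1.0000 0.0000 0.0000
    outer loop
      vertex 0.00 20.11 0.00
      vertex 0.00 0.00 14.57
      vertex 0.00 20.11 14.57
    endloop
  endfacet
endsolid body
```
; perimeter-only toolpath
G21 ; units = mm
G90 ; absolute positioning
G28 ; home
; layer 1
G0 Z3.64
G0 X0.00 Y0.00
G1 X22.74 Y0.00
G1 X22.74 Y4.74
G1 X8.54 Y4.74
G1 X8.54 Y20.11
G1 X0.00 Y20.11
G1 X0.00 Y0.00
; layer 2
G0 Z7.29
G0 X0.00 Y0.00
G1 X22.74 Y0.00
G1 X22.74 Y4.74
G1 X8.54 Y4.74
G1 X8.54 Y20.11
G1 X0.00 Y20.11
G1 X0.00 Y0.00
; layer 3
G0 Z10.93
G0 X0.00 Y0.00
G1 X22.74 Y0.00
G1 X22.74 Y4.74
G1 X8.54 Y4.74
G1 X8.54 Y20.11
G1 X0.00 Y20.11
G1 X0.00 Y0.00
; layer 4
G0 Z14.57
G0 X0.00 Y0.00
G1 X22.74 Y0.00
G1 X22.74 Y4.74
G1 X8.54 Y4.74
G1 X8.54 Y20.11
G1 X0.00 Y20.11
G1 X0.00 Y0.00
M2 ; end

The solid is an L-shaped prism: outer 22.7 × 20.1 mm, arm thicknesses ≈ 4.74 mm (horizontal) and 8.54 mm (vertical), extruded 14.6 mm in z. Slicing at Δz = 3.64 mm — 4 equal slices spanning the solid's height, so layer i sits at z = i·h/4 — gives 4 non-empty perimeters. Each is a 6-segment closed polygon; G0 lifts to the layer z and rapids to the start vertex, then G1 traces the edges.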